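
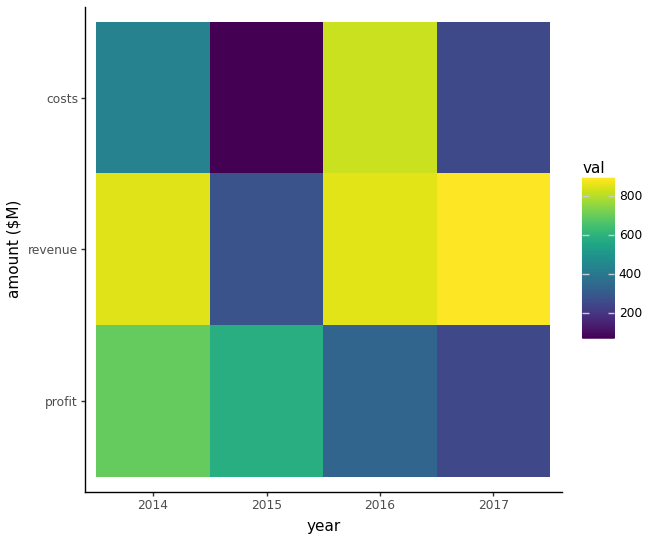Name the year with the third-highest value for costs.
Top 4 for costs: 2016 ≈ 800, 2014 ≈ 400, 2017 ≈ 300, 2015 ≈ 100.

2017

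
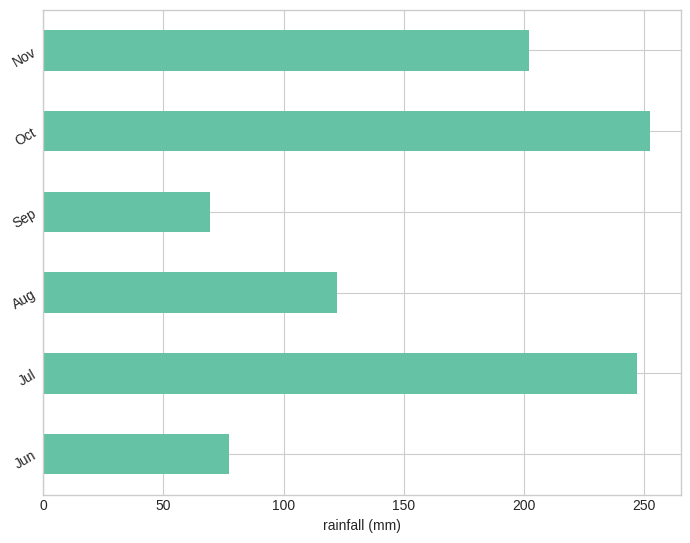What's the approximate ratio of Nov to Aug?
Nov ≈ 200, Aug ≈ 125; 200/125 ≈ 1.6.

≈ 1.6×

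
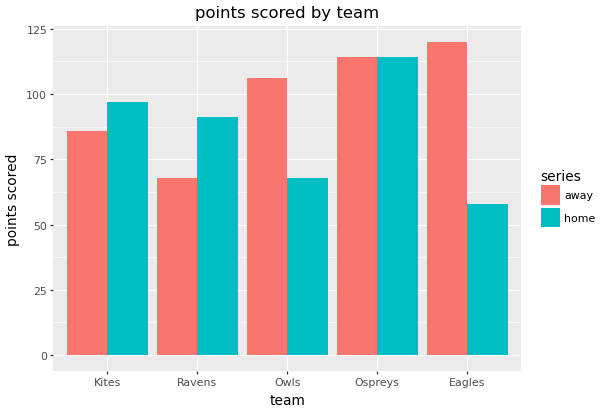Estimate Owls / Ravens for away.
≈ 1.57×

Owls ≈ 110, Ravens ≈ 70; 110/70 ≈ 1.57.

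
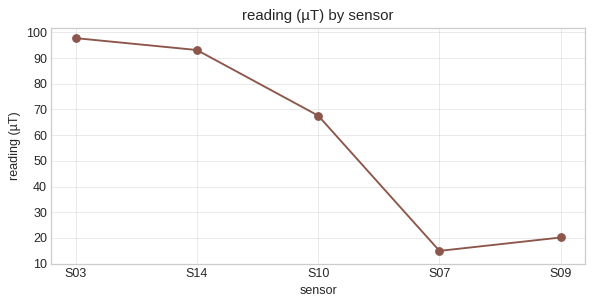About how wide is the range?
≈ 90

Max S03 ≈ 100, min S07 ≈ 10; range ≈ 90.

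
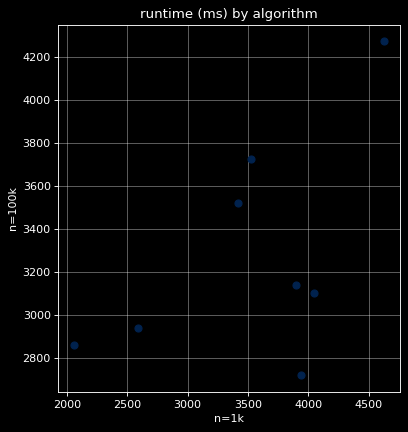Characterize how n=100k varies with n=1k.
Points are positively correlated; moderate (|r| ≈ 0.5).

positive, moderate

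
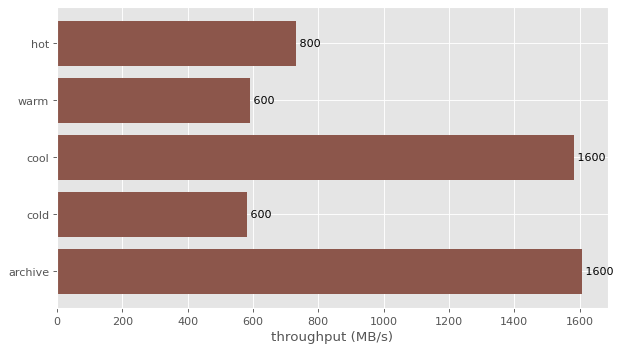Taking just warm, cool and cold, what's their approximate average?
≈ 933

(600 + 1600 + 600) / 3 ≈ 933.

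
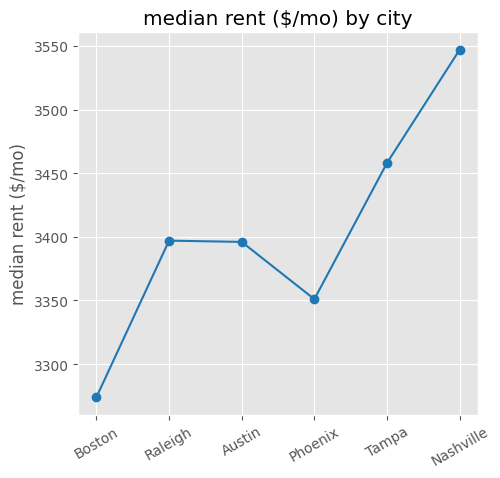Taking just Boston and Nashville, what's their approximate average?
(3275 + 3550) / 2 ≈ 3412.

≈ 3412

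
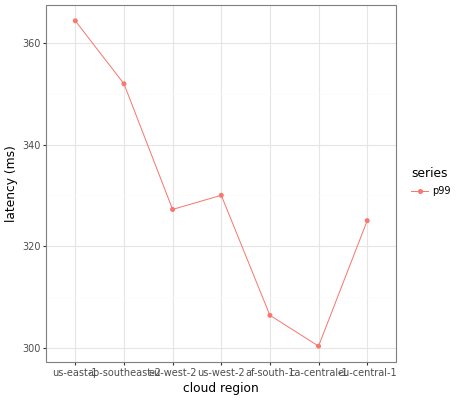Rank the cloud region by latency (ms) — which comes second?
ap-southeast-2

Top 3: us-east-1 ≈ 360, ap-southeast-2 ≈ 350, us-west-2 ≈ 330.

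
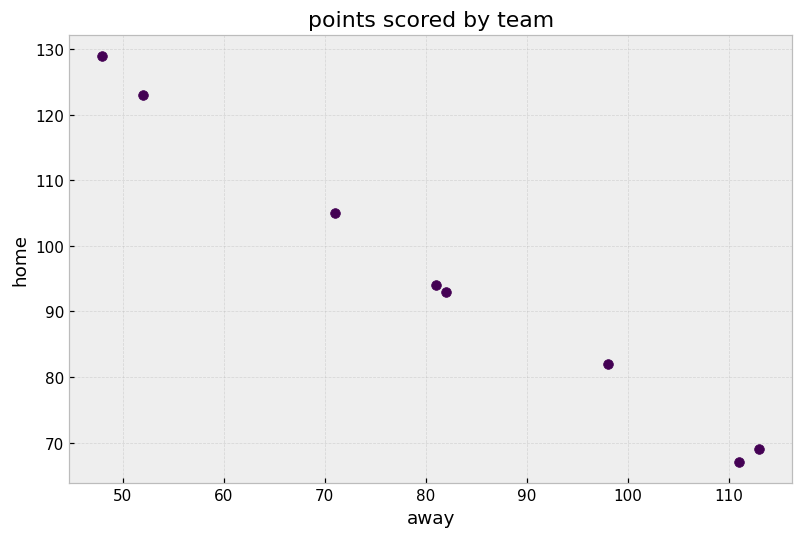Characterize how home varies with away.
negative, strong

Points are negatively correlated; strong (|r| ≈ 1.0).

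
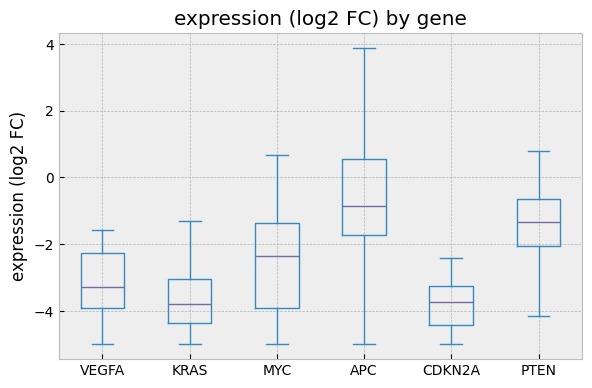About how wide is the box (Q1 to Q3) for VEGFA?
≈ 1.5

Q3 ≈ -2.5, Q1 ≈ -4.0; IQR ≈ 1.5.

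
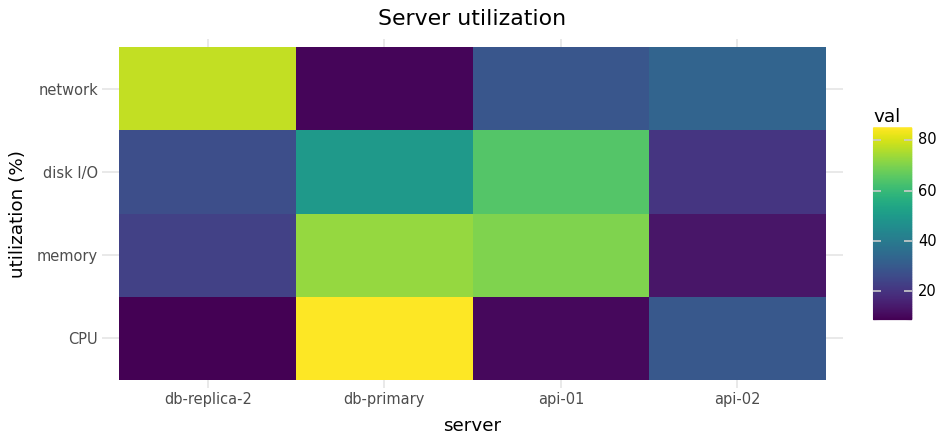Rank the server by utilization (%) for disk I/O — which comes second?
db-primary

Top 3 for disk I/O: api-01 ≈ 60, db-primary ≈ 50, db-replica-2 ≈ 30.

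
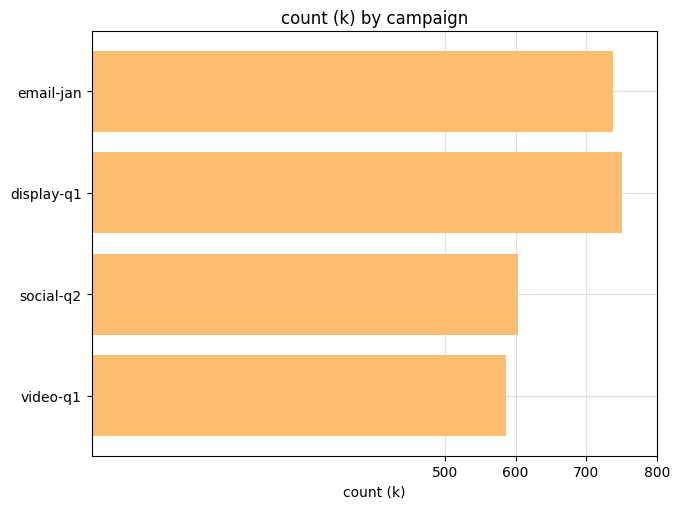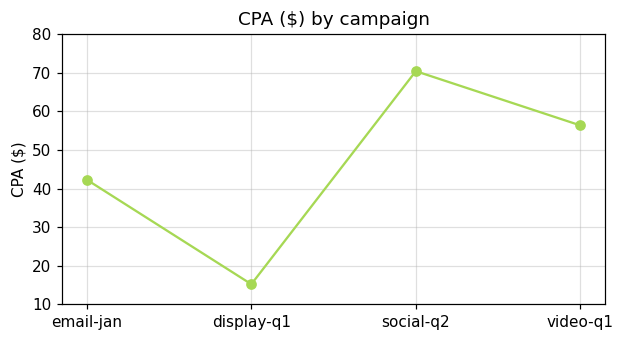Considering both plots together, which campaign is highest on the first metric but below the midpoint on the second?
display-q1

Chart 2 median CPA ($) ≈ 50; below-median campaigns: email-jan, display-q1. Among those, display-q1 has the highest count (k) (≈ 800).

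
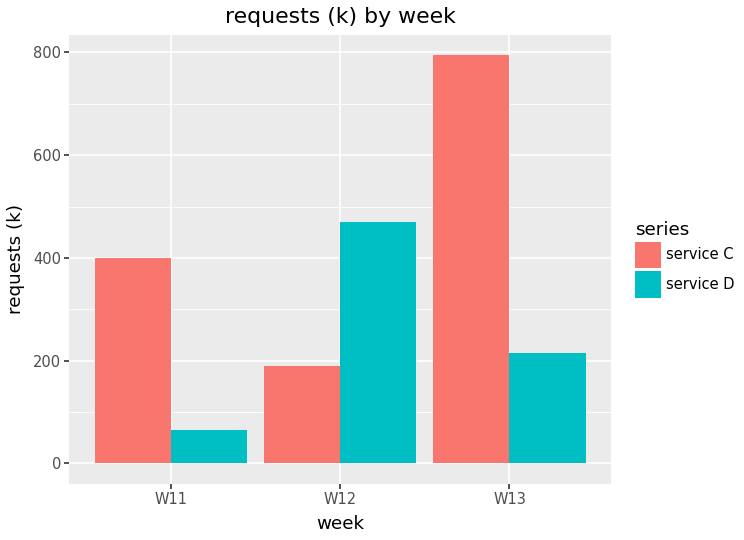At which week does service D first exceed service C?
W11: service D ≈ 100 vs service C ≈ 400 (not yet); W12: service D ≈ 500 vs service C ≈ 200 (first crossover).

W12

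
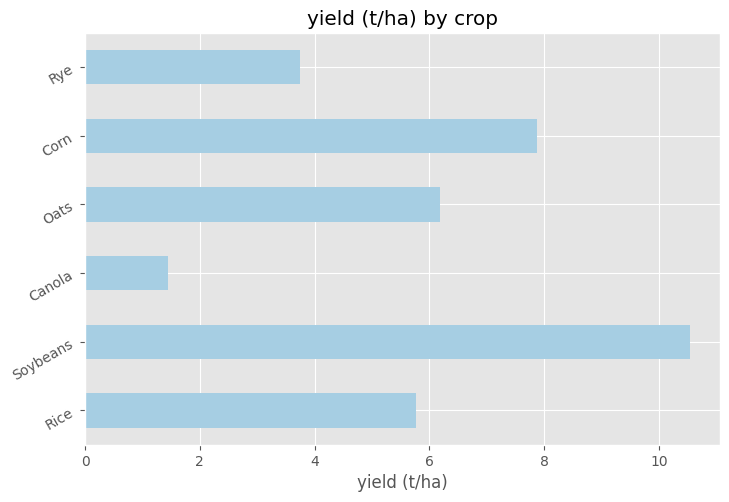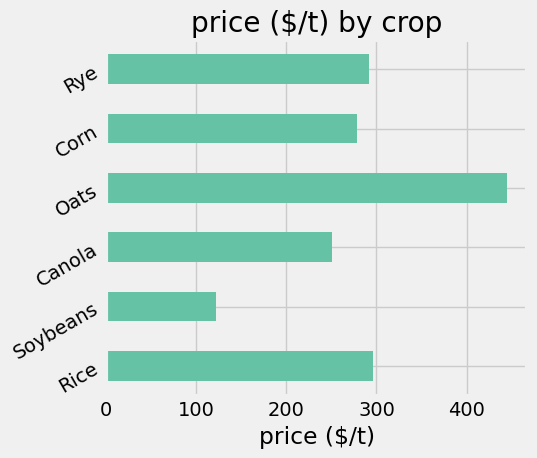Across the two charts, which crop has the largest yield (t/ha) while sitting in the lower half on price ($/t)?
Chart 2 median price ($/t) ≈ 300; below-median crops: Soybeans, Canola, Corn. Among those, Soybeans has the highest yield (t/ha) (≈ 11).

Soybeans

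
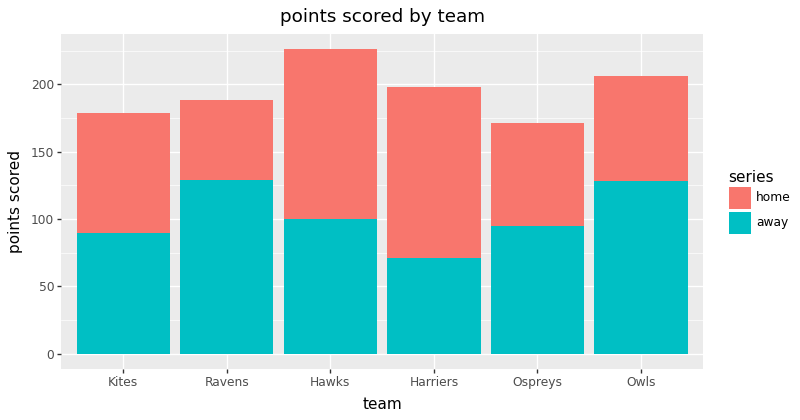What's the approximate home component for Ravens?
home top ≈ 180, bottom ≈ 120; segment ≈ 60.

≈ 60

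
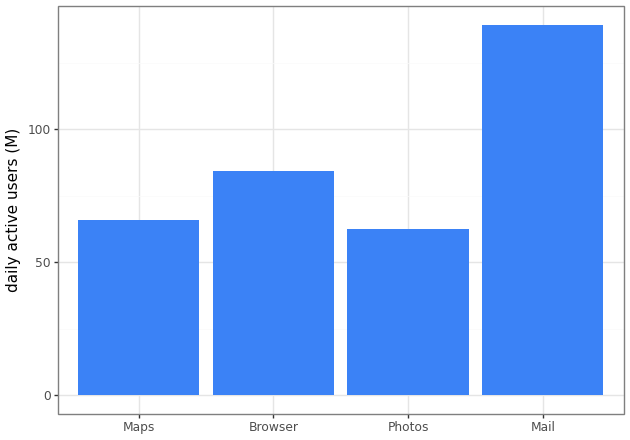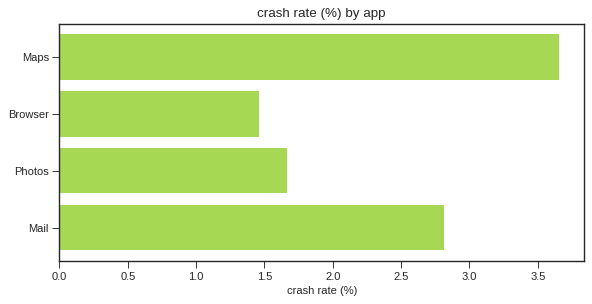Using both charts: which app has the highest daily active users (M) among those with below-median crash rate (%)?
Browser

Chart 2 median crash rate (%) ≈ 2; below-median apps: Browser, Photos. Among those, Browser has the highest daily active users (M) (≈ 80).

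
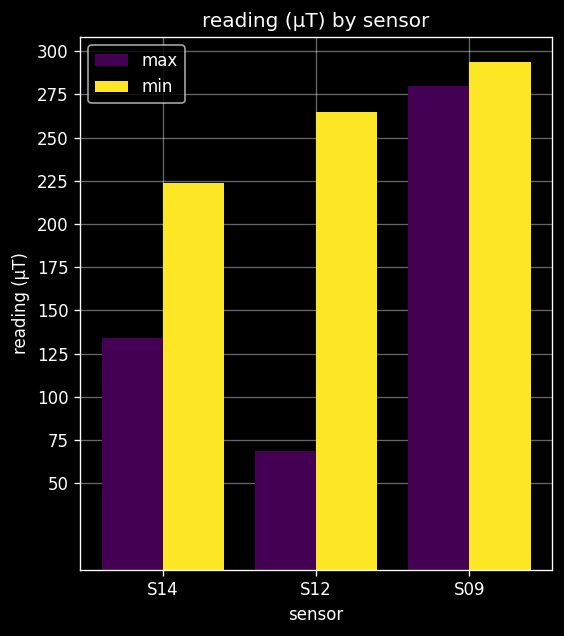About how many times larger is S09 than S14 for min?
≈ 1.33×

S09 ≈ 300, S14 ≈ 225; 300/225 ≈ 1.33.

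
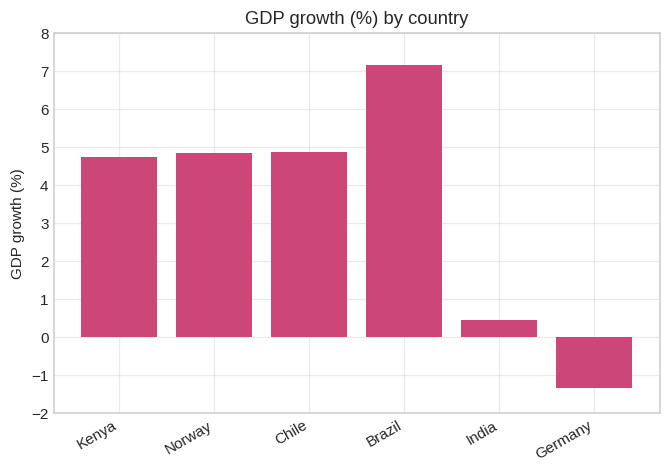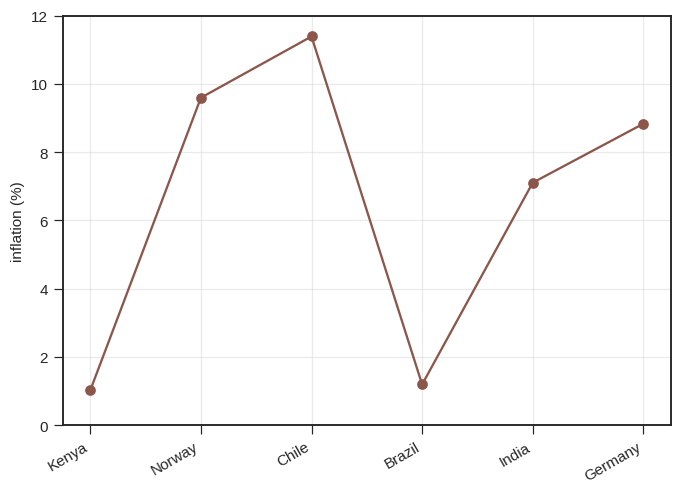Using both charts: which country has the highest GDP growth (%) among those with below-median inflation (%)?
Chart 2 median inflation (%) ≈ 8; below-median countries: Kenya, Brazil, India. Among those, Brazil has the highest GDP growth (%) (≈ 7).

Brazil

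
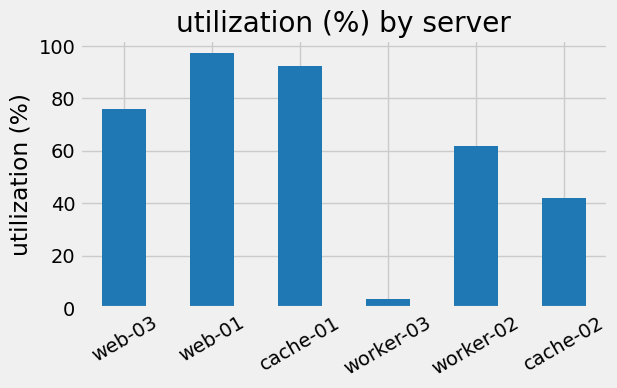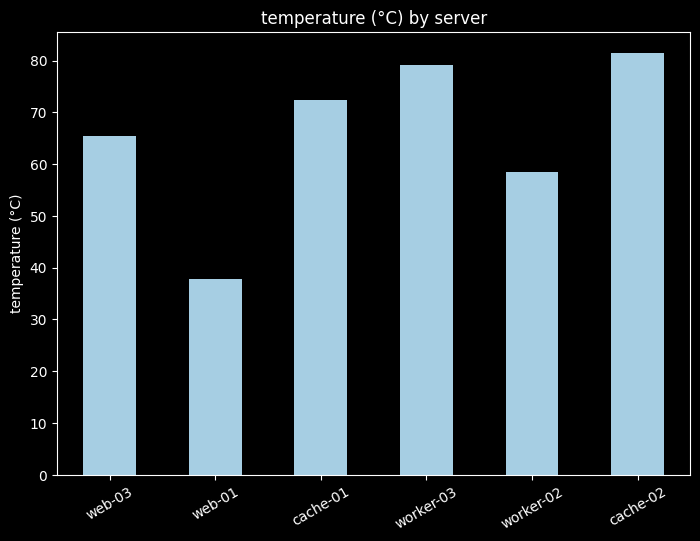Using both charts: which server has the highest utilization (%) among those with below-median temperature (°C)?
web-01

Chart 2 median temperature (°C) ≈ 70; below-median servers: web-03, web-01, worker-02. Among those, web-01 has the highest utilization (%) (≈ 100).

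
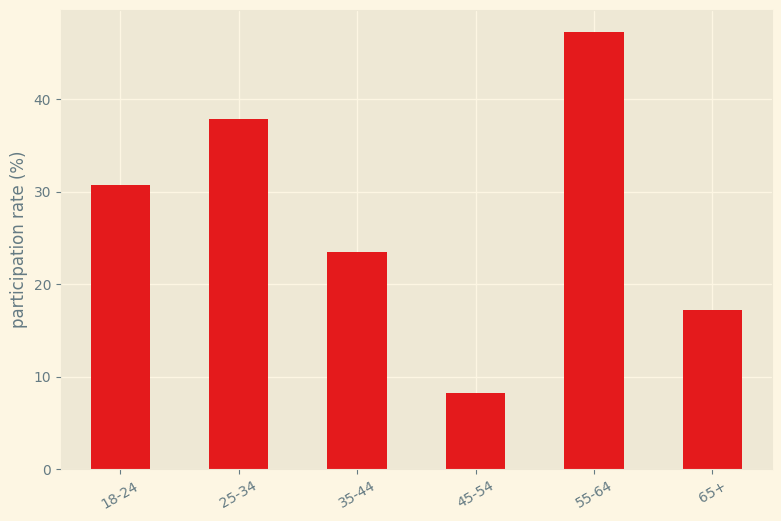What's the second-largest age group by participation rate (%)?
25-34

Top 3: 55-64 ≈ 45, 25-34 ≈ 40, 18-24 ≈ 30.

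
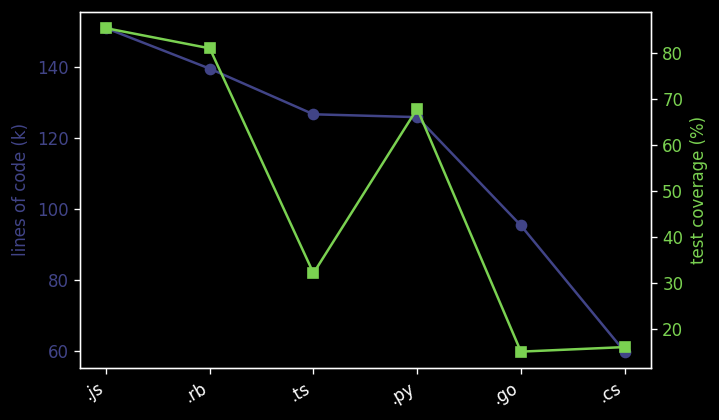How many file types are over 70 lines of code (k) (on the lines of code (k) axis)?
5

Above 70: .js, .rb, .ts, .py, .go.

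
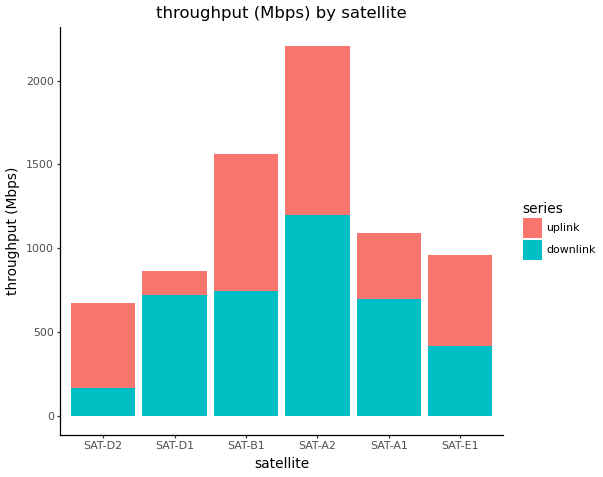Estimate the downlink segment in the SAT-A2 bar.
downlink top ≈ 1200, bottom ≈ 0; segment ≈ 1200.

≈ 1200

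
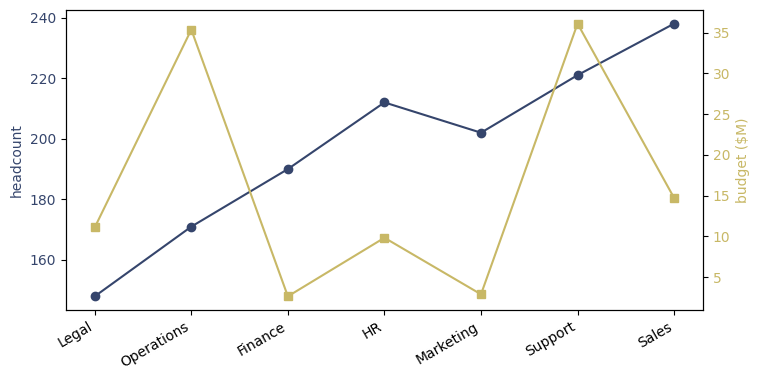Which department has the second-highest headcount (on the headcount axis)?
Support

Top 3 (on the headcount axis): Sales ≈ 240, Support ≈ 220, HR ≈ 210.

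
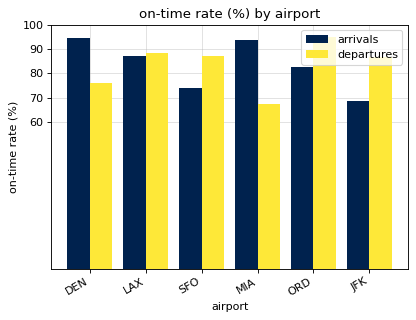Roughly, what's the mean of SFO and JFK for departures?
≈ 90

(90 + 90) / 2 ≈ 90.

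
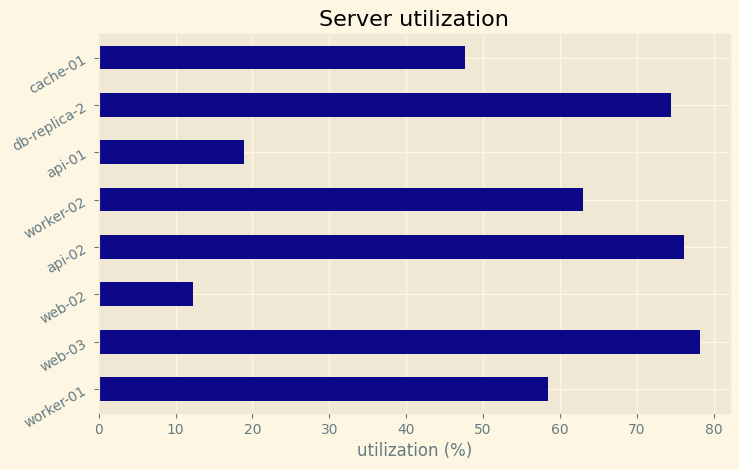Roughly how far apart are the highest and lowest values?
Max web-03 ≈ 80, min web-02 ≈ 10; range ≈ 70.

≈ 70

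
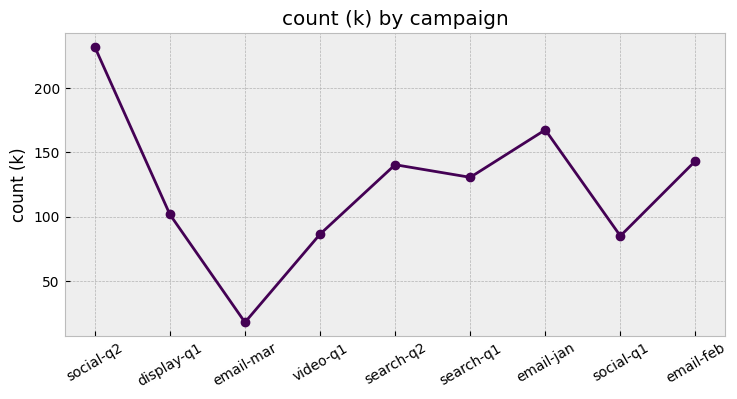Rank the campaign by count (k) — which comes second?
Top 3: social-q2 ≈ 240, email-jan ≈ 160, email-feb ≈ 140.

email-jan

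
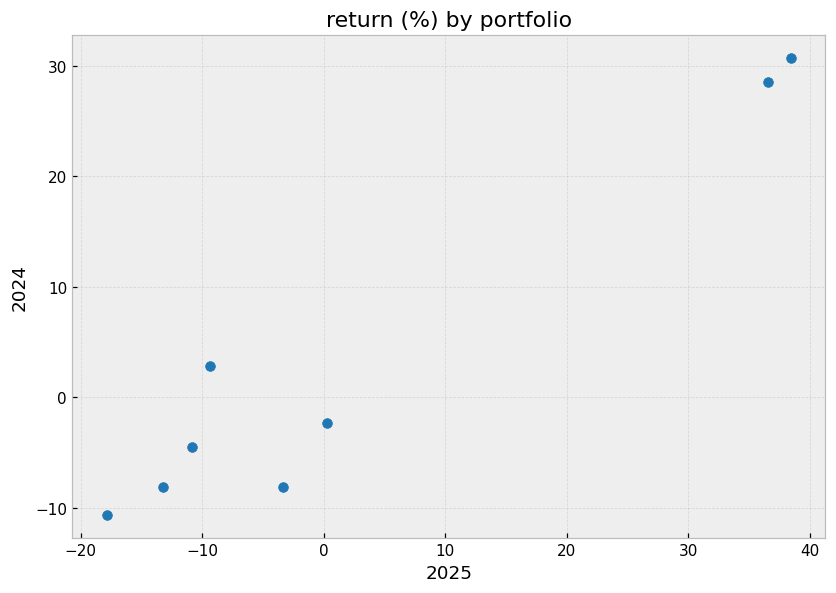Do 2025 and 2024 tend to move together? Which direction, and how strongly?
positive, strong

Points are positively correlated; strong (|r| ≈ 1.0).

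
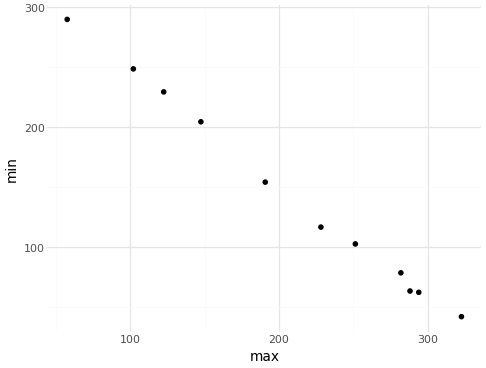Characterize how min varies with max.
negative, strong

Points are negatively correlated; strong (|r| ≈ 1.0).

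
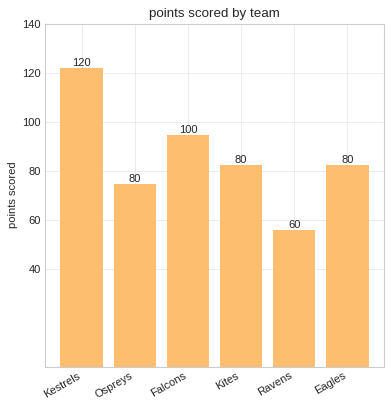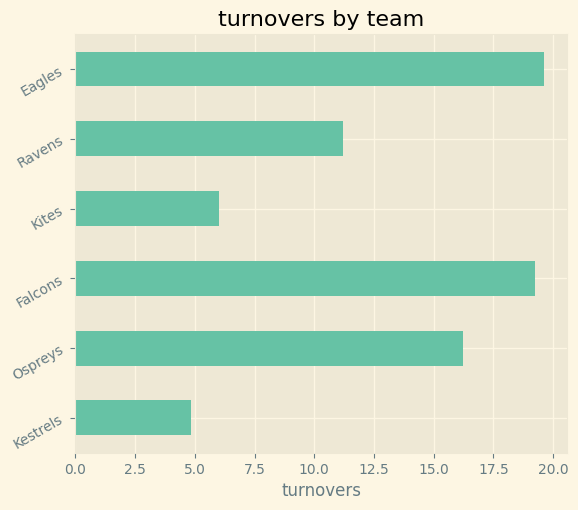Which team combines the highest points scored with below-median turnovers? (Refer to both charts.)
Chart 2 median turnovers ≈ 14; below-median teams: Kestrels, Kites, Ravens. Among those, Kestrels has the highest points scored (≈ 120).

Kestrels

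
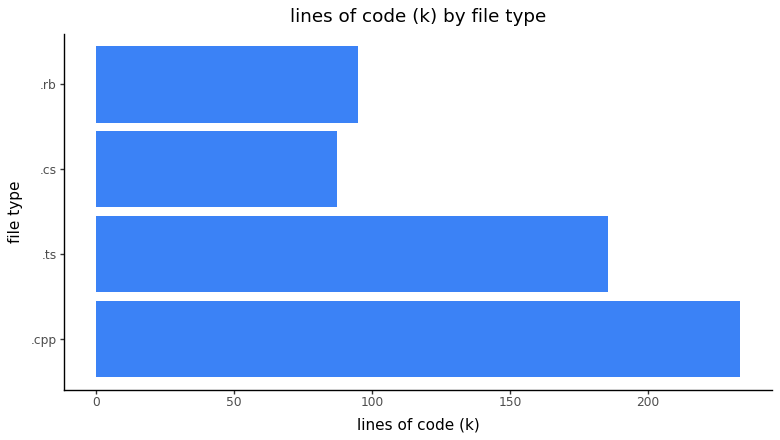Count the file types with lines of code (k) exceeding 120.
Above 120: .cpp, .ts.

2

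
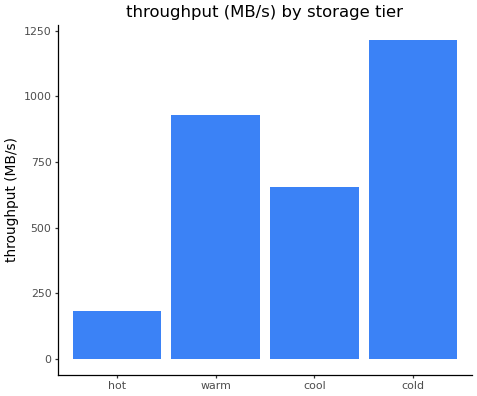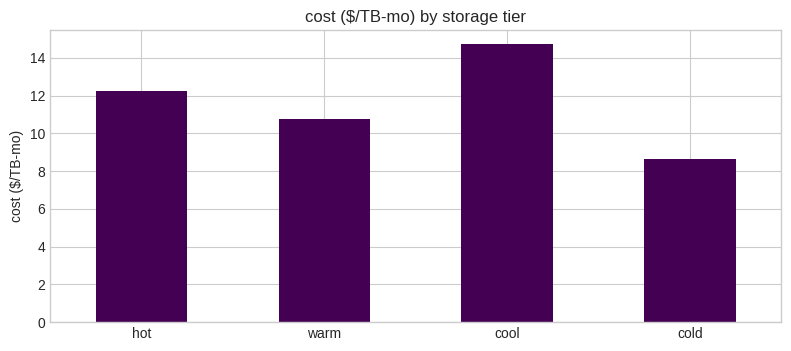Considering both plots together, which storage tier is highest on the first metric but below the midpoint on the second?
Chart 2 median cost ($/TB-mo) ≈ 12; below-median storage tiers: warm, cold. Among those, cold has the highest throughput (MB/s) (≈ 1200).

cold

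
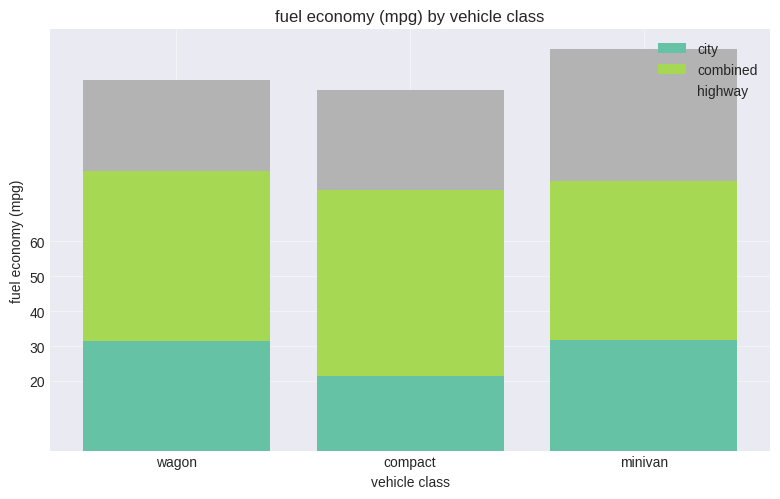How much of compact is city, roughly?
≈ 20

city top ≈ 20, bottom ≈ 0; segment ≈ 20.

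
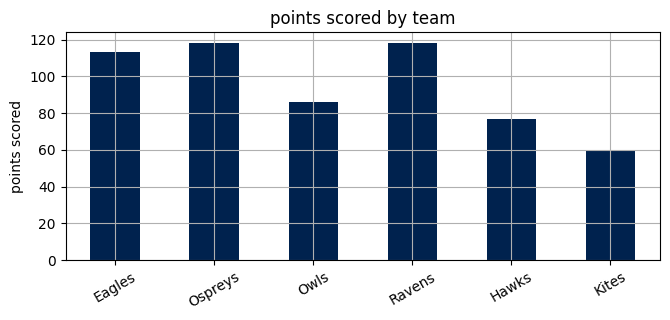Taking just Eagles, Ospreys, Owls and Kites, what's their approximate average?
≈ 95

(110 + 120 + 90 + 60) / 4 ≈ 95.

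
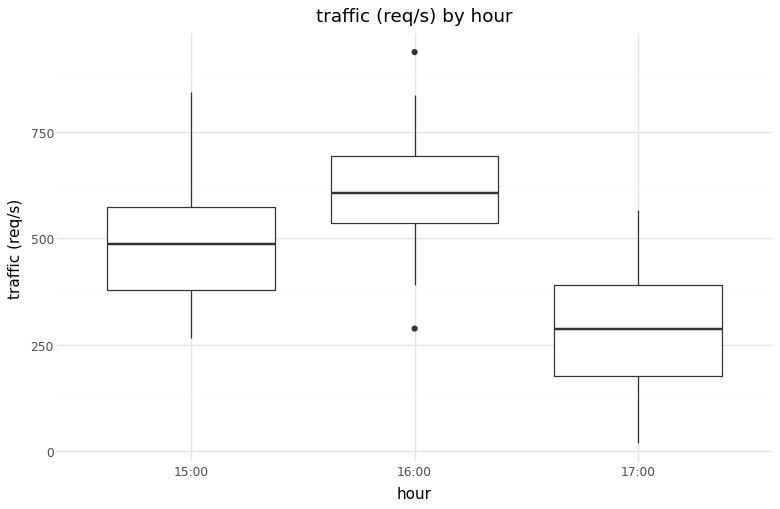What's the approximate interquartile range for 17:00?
Q3 ≈ 400, Q1 ≈ 200; IQR ≈ 200.

≈ 200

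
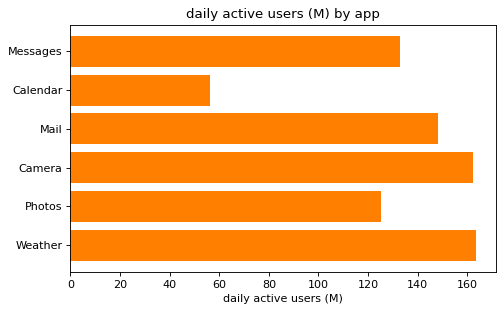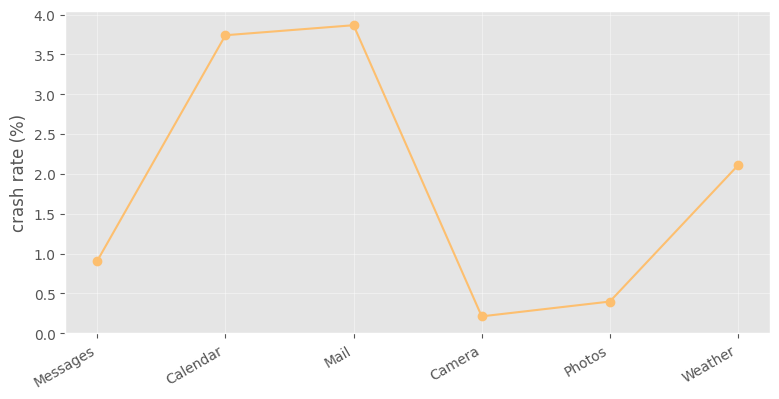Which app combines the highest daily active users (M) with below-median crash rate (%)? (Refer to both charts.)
Camera

Chart 2 median crash rate (%) ≈ 1.5; below-median apps: Messages, Camera, Photos. Among those, Camera has the highest daily active users (M) (≈ 160).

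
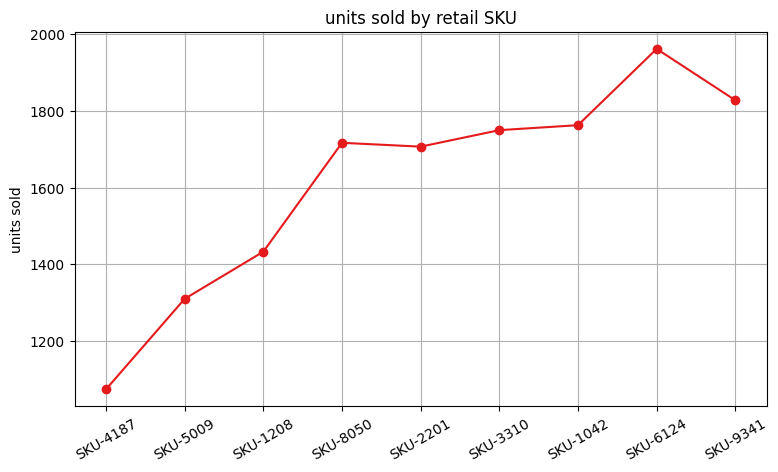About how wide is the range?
Max SKU-6124 ≈ 2000, min SKU-4187 ≈ 1100; range ≈ 900.

≈ 900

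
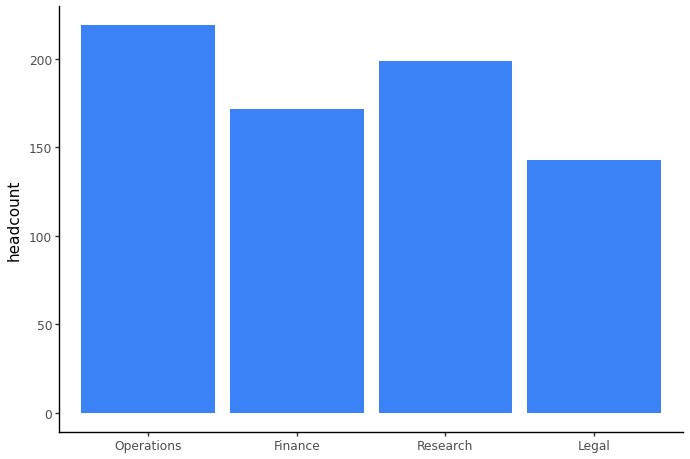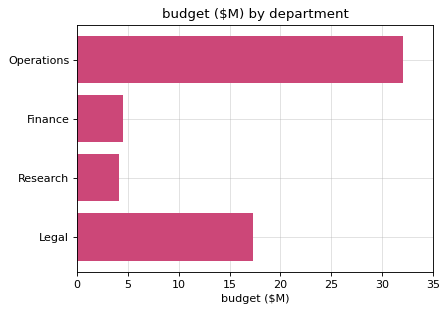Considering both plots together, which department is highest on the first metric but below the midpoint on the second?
Research

Chart 2 median budget ($M) ≈ 10; below-median departments: Finance, Research. Among those, Research has the highest headcount (≈ 200).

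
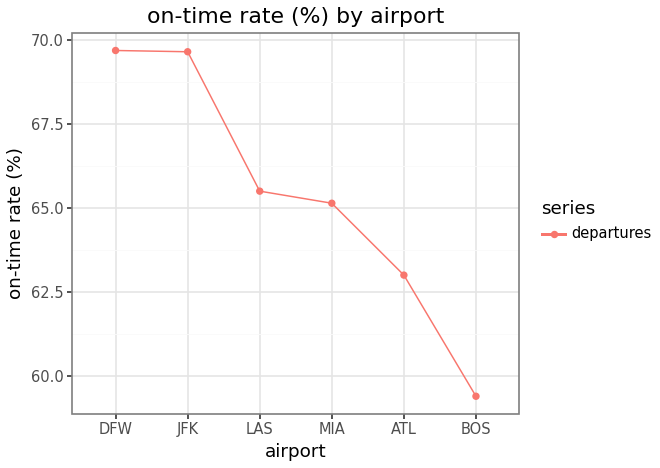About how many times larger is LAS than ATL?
LAS ≈ 66, ATL ≈ 63; 66/63 ≈ 1.05.

≈ 1.05×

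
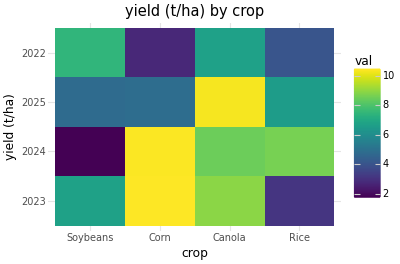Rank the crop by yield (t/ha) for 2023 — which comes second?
Top 3 for 2023: Corn ≈ 10, Canola ≈ 9, Soybeans ≈ 7.

Canola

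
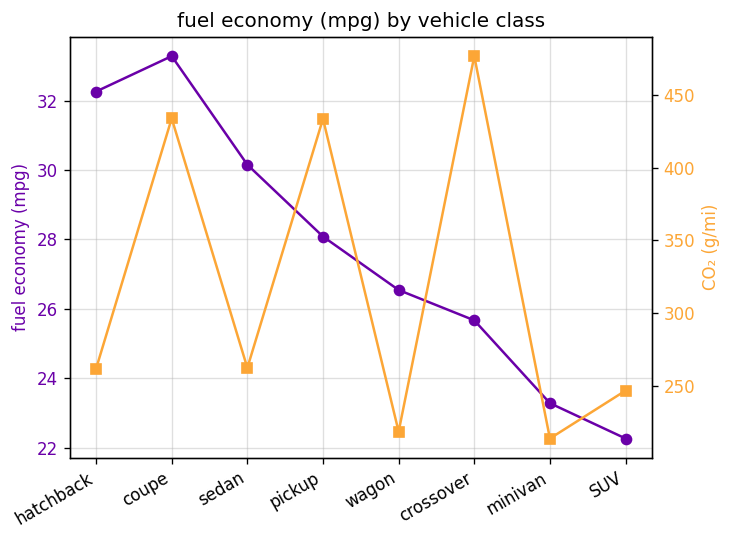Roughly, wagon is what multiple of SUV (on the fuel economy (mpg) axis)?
wagon ≈ 27, SUV ≈ 22; 27/22 ≈ 1.23.

≈ 1.23×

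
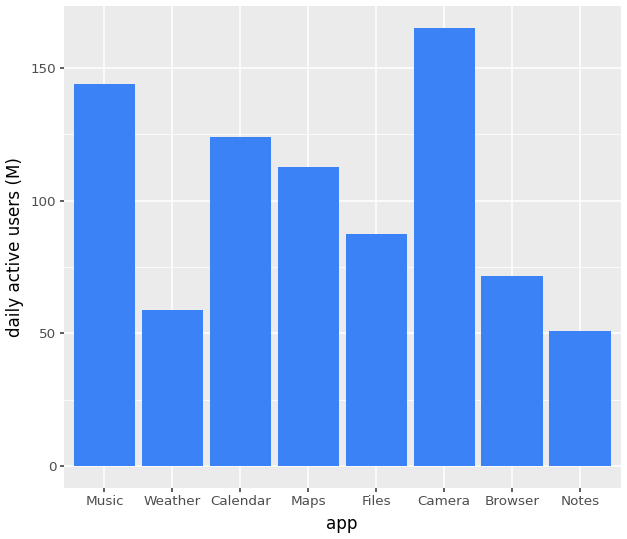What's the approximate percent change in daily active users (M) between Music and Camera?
Music ≈ 140, Camera ≈ 160; (160 − 140) / 140 ≈ +14.3%.

≈ +14.3%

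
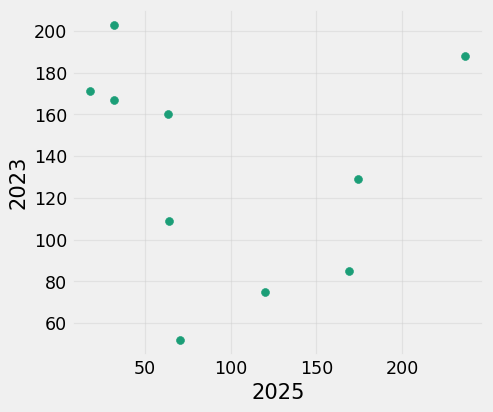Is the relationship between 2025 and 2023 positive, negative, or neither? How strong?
Points are roughly uncorrelated; weak (|r| ≈ 0.1).

no clear correlation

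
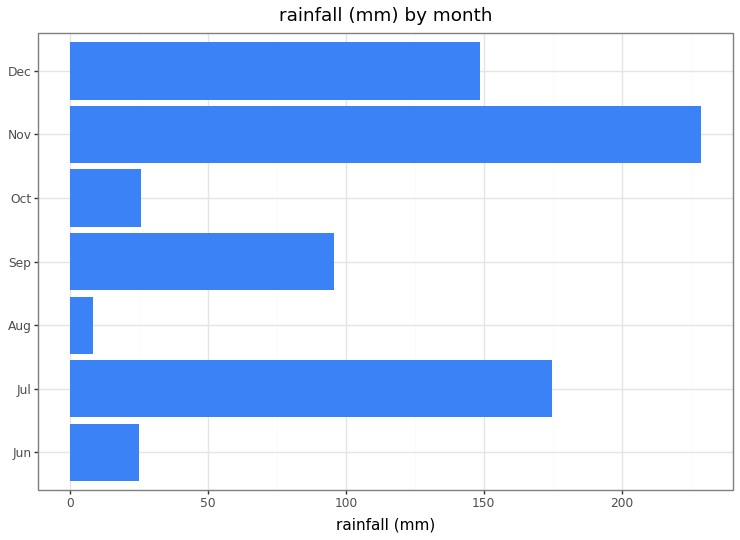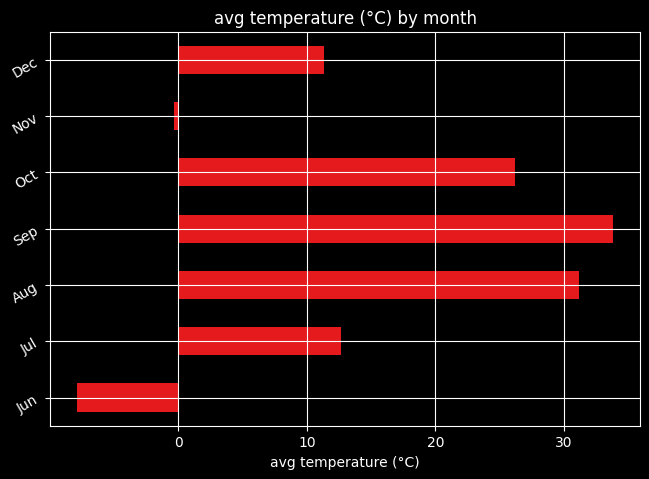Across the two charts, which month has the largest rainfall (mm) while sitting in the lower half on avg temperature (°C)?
Chart 2 median avg temperature (°C) ≈ 15; below-median months: Jun, Nov, Dec. Among those, Nov has the highest rainfall (mm) (≈ 225).

Nov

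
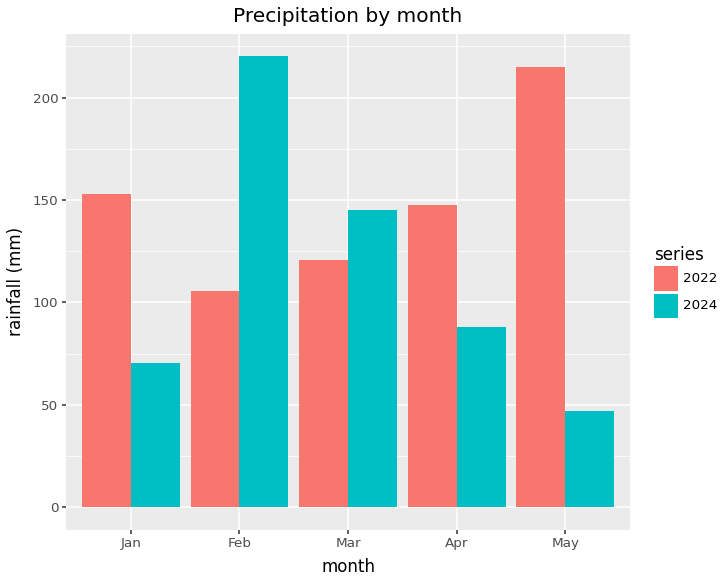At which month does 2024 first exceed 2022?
Jan: 2024 ≈ 80 vs 2022 ≈ 160 (not yet); Feb: 2024 ≈ 220 vs 2022 ≈ 100 (first crossover).

Feb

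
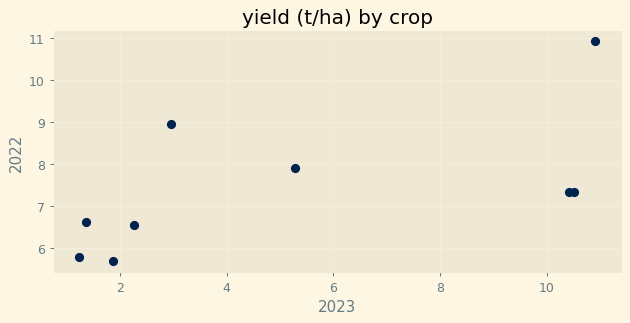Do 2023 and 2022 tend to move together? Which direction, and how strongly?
positive, moderate

Points are positively correlated; moderate (|r| ≈ 0.6).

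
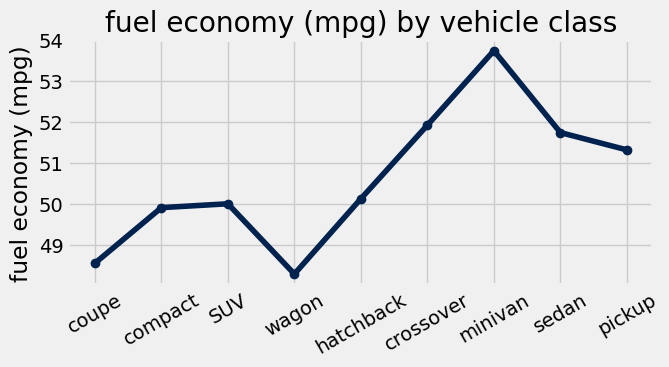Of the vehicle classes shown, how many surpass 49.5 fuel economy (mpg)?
Above 49.5: compact, SUV, hatchback, crossover, minivan, sedan, pickup.

7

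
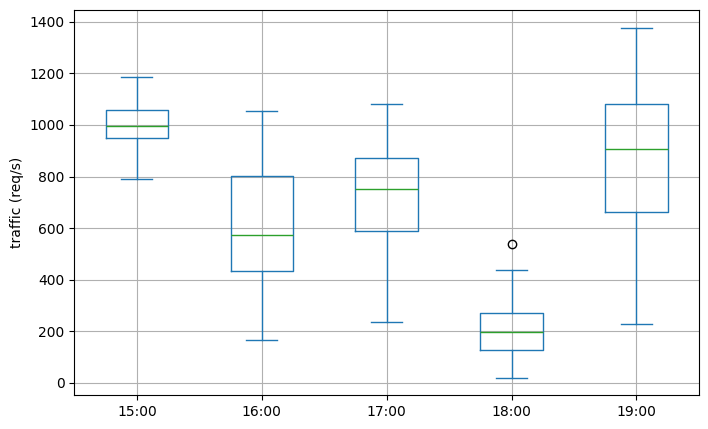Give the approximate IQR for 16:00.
≈ 400

Q3 ≈ 800, Q1 ≈ 400; IQR ≈ 400.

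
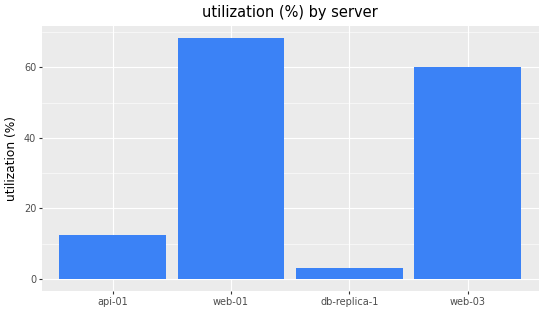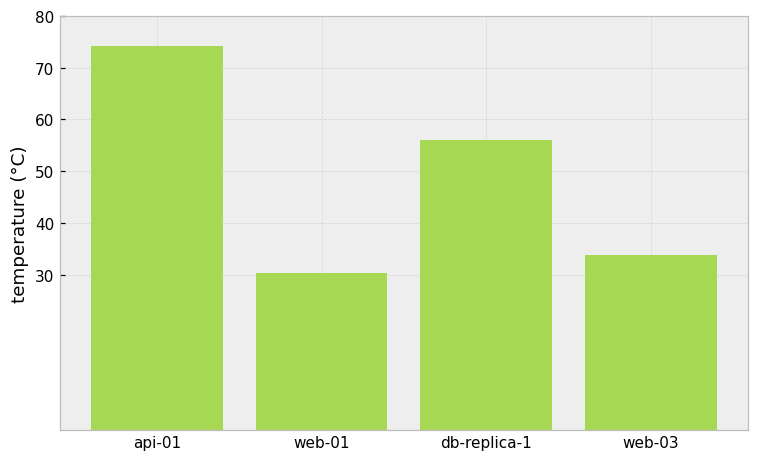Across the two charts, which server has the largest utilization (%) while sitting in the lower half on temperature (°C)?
Chart 2 median temperature (°C) ≈ 40; below-median servers: web-01, web-03. Among those, web-01 has the highest utilization (%) (≈ 70).

web-01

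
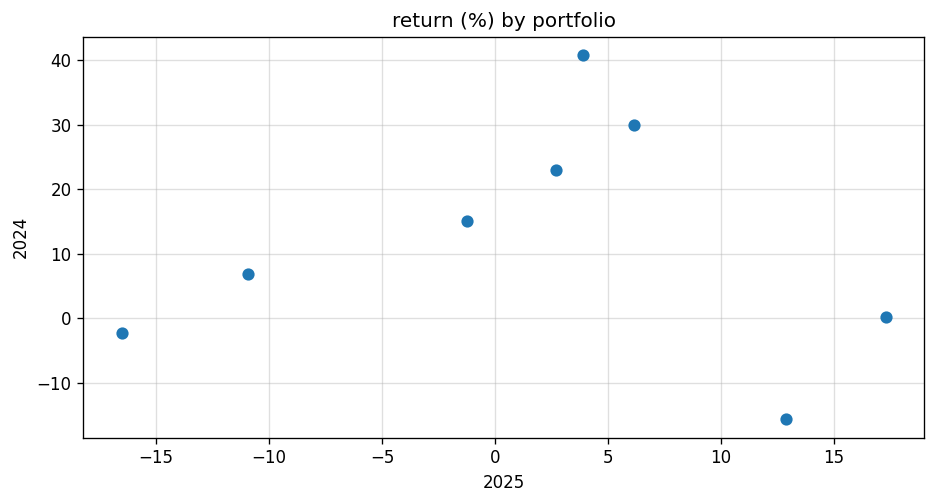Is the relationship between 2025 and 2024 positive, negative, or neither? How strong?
no clear correlation

Points are roughly uncorrelated; weak (|r| ≈ 0.0).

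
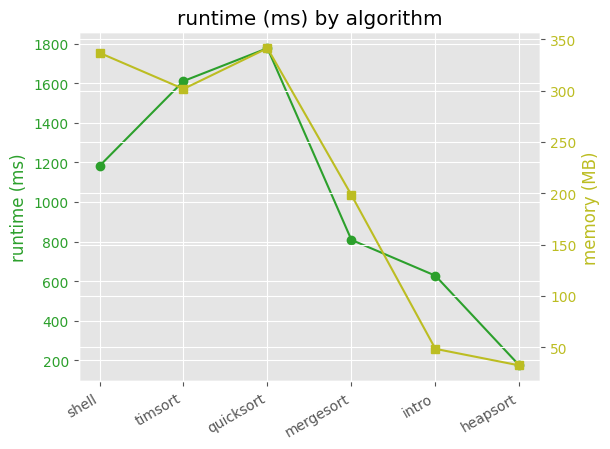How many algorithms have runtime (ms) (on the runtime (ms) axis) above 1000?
Above 1000: shell, timsort, quicksort.

3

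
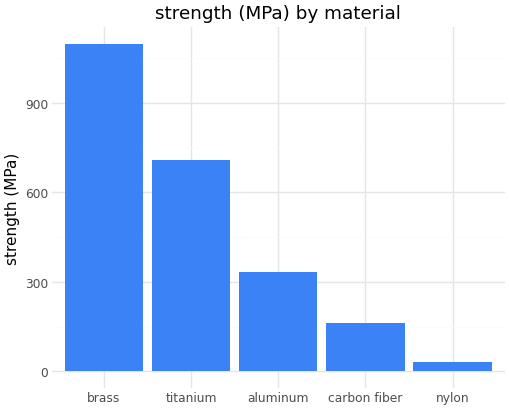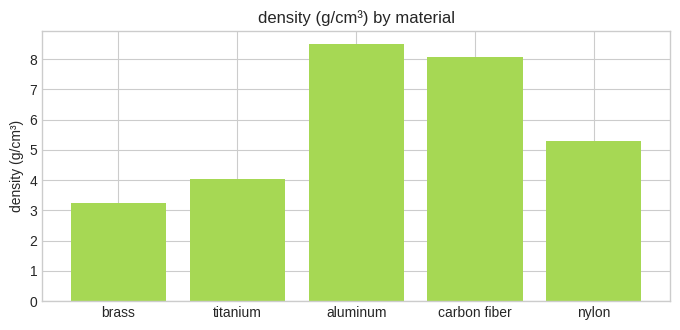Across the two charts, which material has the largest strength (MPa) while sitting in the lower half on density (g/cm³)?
Chart 2 median density (g/cm³) ≈ 5; below-median materials: brass, titanium. Among those, brass has the highest strength (MPa) (≈ 1000).

brass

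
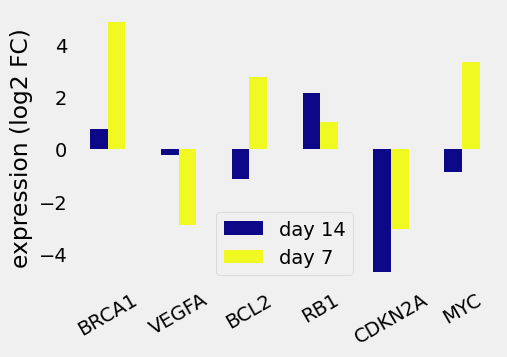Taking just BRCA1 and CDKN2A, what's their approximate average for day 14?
≈ -2

(1 + -5) / 2 ≈ -2.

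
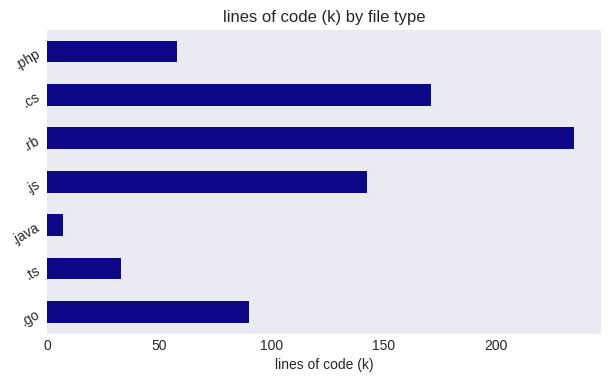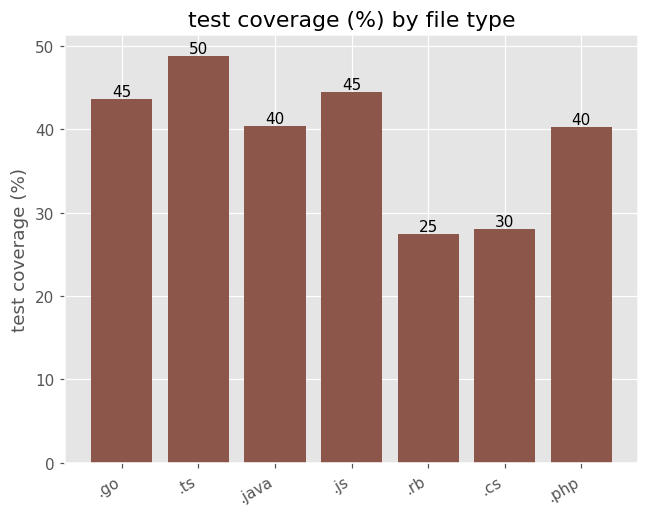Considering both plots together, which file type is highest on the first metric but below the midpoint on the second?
Chart 2 median test coverage (%) ≈ 40; below-median file types: .rb, .cs, .php. Among those, .rb has the highest lines of code (k) (≈ 225).

.rb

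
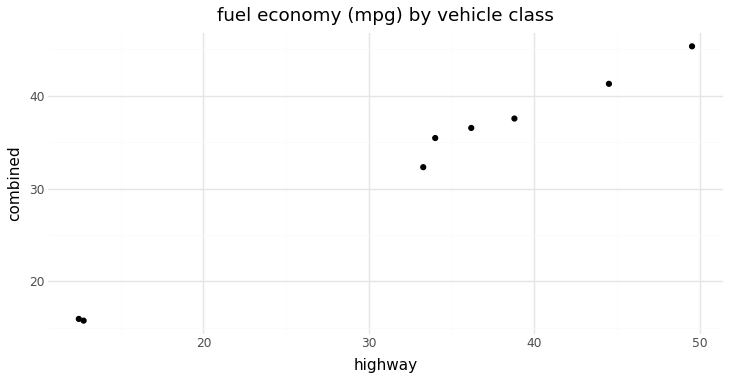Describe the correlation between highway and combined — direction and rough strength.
positive, strong

Points are positively correlated; strong (|r| ≈ 1.0).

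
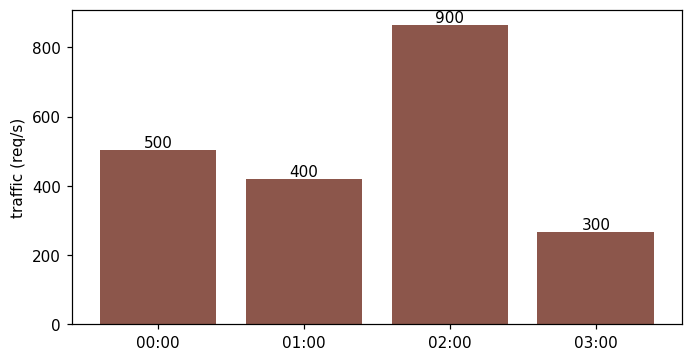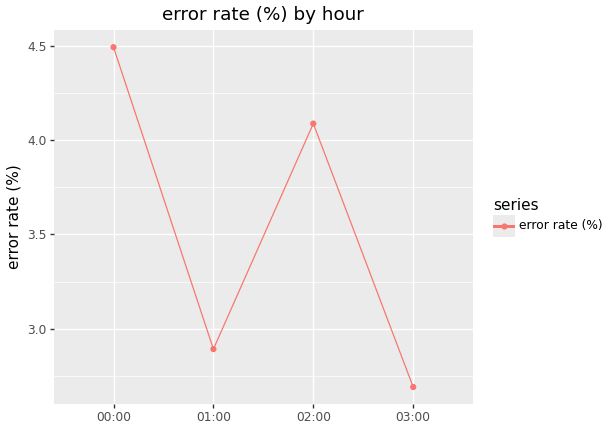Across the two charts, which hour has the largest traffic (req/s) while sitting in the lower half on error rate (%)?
Chart 2 median error rate (%) ≈ 3.5; below-median hours: 01:00, 03:00. Among those, 01:00 has the highest traffic (req/s) (≈ 400).

01:00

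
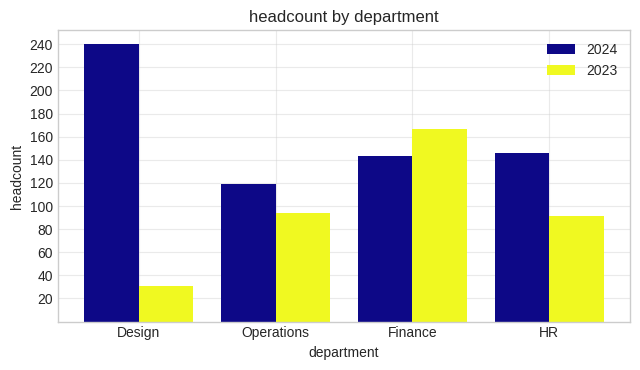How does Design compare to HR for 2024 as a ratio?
≈ 1.71×

Design ≈ 240, HR ≈ 140; 240/140 ≈ 1.71.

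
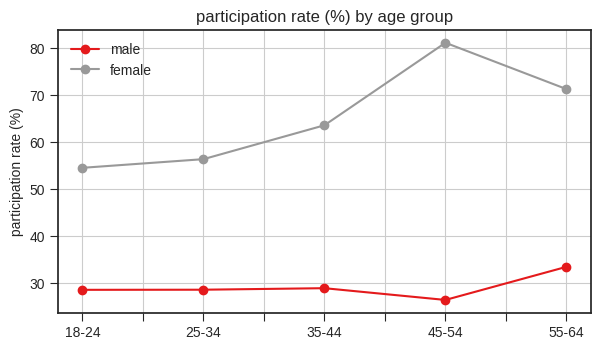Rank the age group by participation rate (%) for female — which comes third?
35-44

Top 4 for female: 45-54 ≈ 80, 55-64 ≈ 70, 35-44 ≈ 65, 25-34 ≈ 55.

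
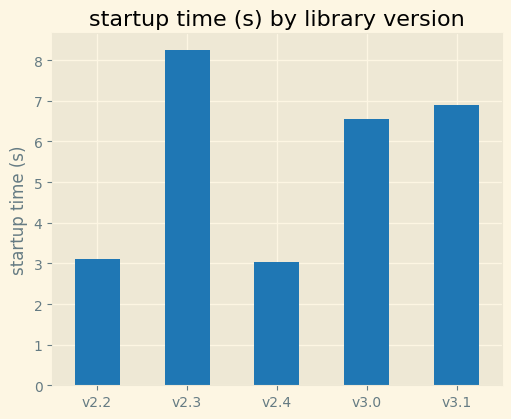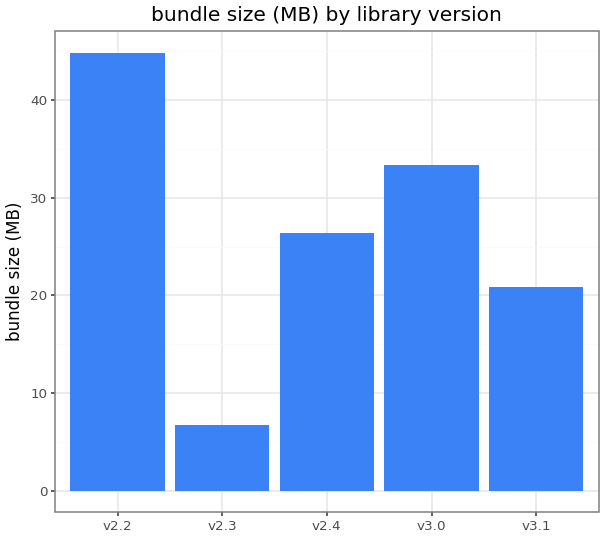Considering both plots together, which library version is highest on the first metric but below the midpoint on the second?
v2.3

Chart 2 median bundle size (MB) ≈ 25; below-median library versions: v2.3, v3.1. Among those, v2.3 has the highest startup time (s) (≈ 8).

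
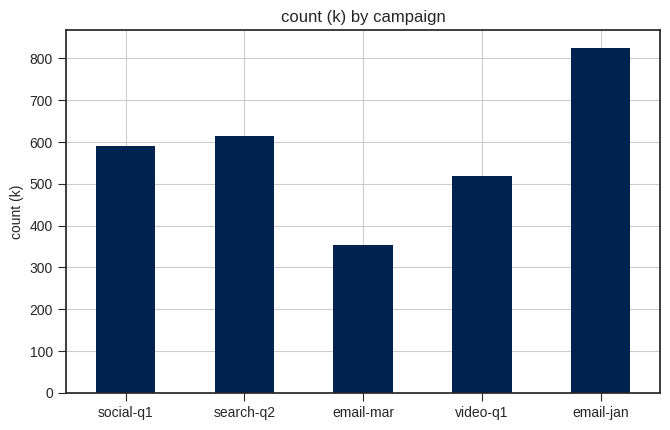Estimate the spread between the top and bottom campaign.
≈ 400

Max email-jan ≈ 800, min email-mar ≈ 400; range ≈ 400.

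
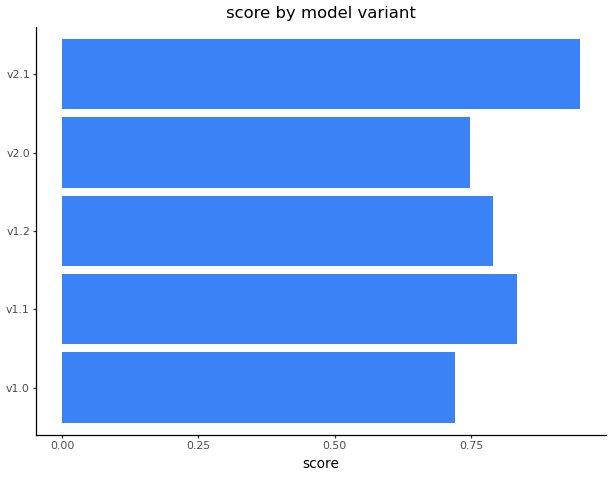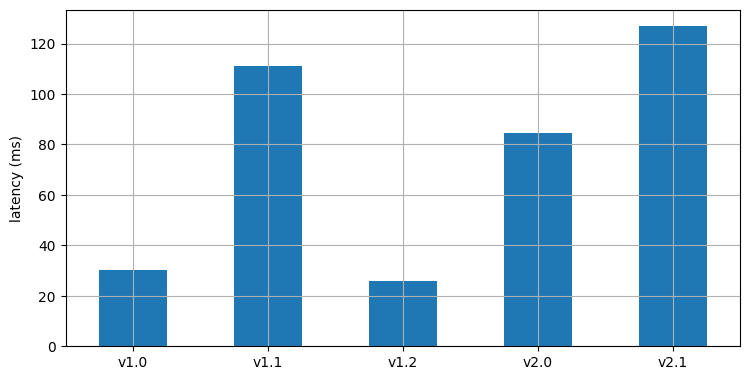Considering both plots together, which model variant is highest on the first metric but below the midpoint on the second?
v1.2

Chart 2 median latency (ms) ≈ 80; below-median model variants: v1.0, v1.2. Among those, v1.2 has the highest score (≈ 0.8).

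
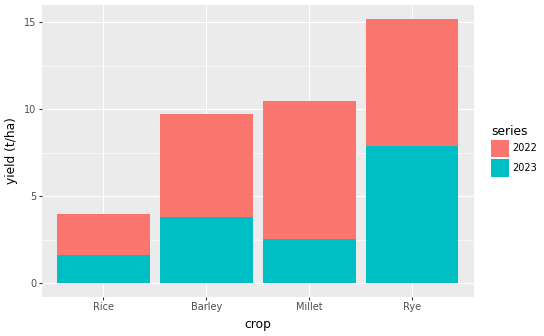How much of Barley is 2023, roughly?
≈ 4

2023 top ≈ 4, bottom ≈ 0; segment ≈ 4.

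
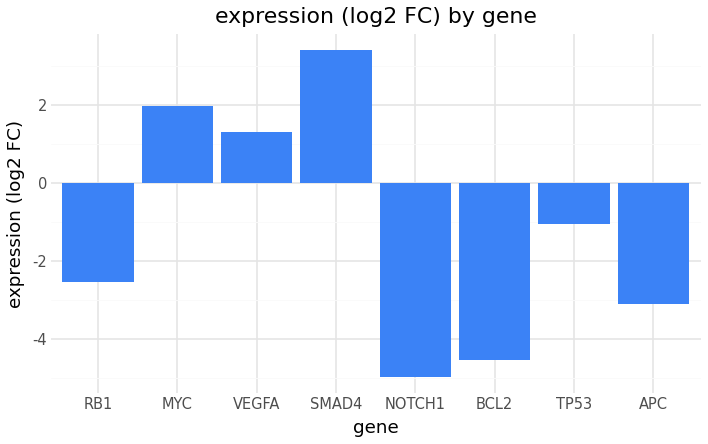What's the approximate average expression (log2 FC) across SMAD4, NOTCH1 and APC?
≈ -2

(3 + -5 + -3) / 3 ≈ -2.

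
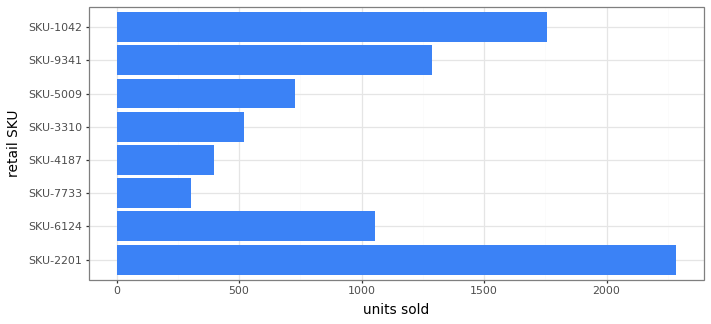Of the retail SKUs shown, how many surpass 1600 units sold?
2

Above 1600: SKU-2201, SKU-1042.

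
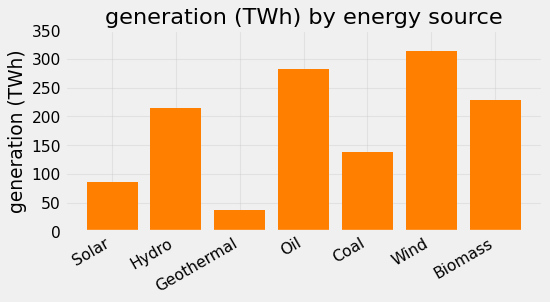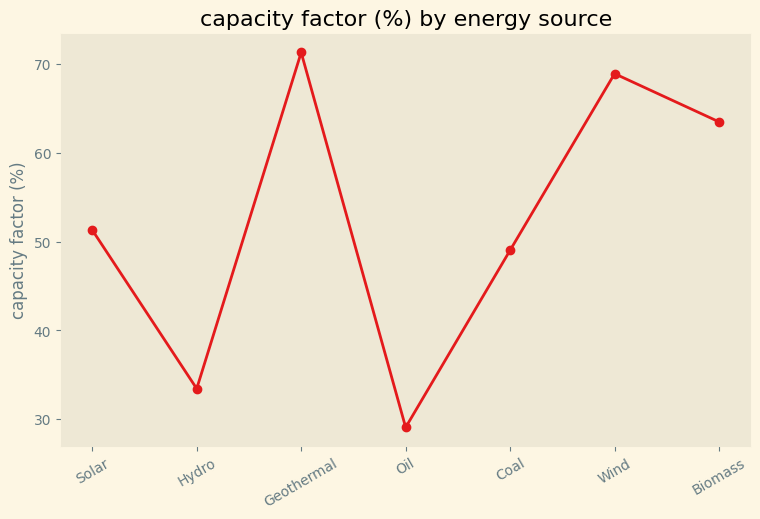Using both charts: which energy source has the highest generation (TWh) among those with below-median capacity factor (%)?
Chart 2 median capacity factor (%) ≈ 50; below-median energy sources: Hydro, Oil, Coal. Among those, Oil has the highest generation (TWh) (≈ 300).

Oil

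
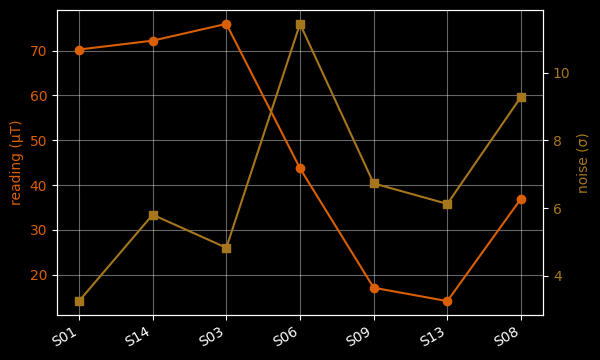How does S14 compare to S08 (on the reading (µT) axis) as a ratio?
≈ 1.75×

S14 ≈ 70, S08 ≈ 40; 70/40 ≈ 1.75.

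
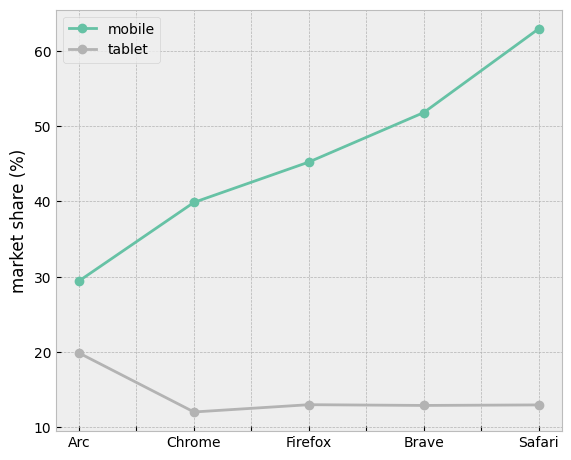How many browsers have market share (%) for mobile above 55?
Above 55: Safari.

1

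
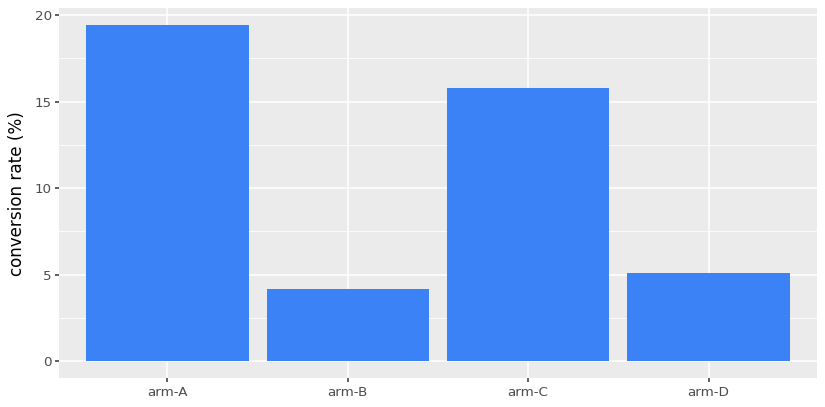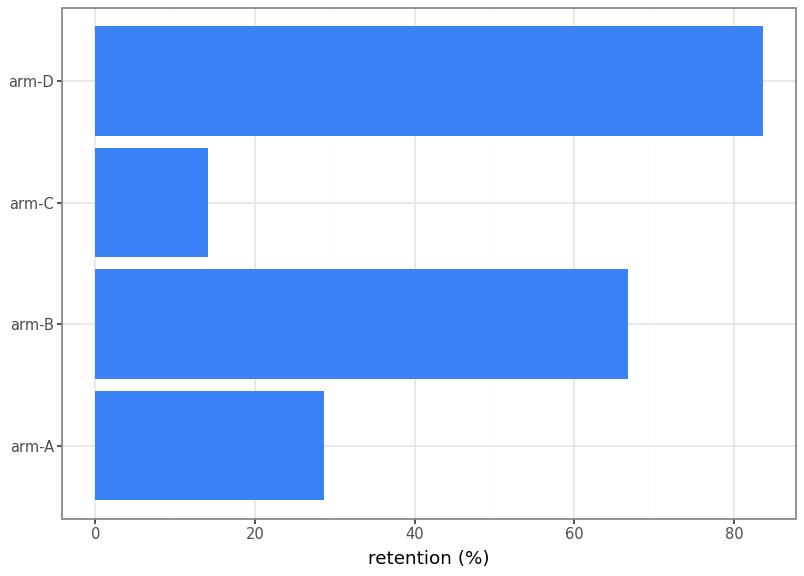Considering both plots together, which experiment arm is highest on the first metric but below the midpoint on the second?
Chart 2 median retention (%) ≈ 50; below-median experiment arms: arm-A, arm-C. Among those, arm-A has the highest conversion rate (%) (≈ 20).

arm-A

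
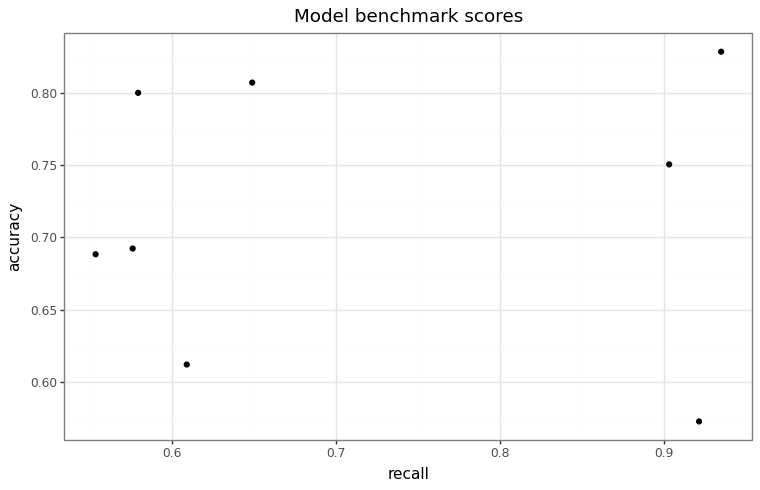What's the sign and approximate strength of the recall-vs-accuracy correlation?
Points are roughly uncorrelated; weak (|r| ≈ 0.0).

no clear correlation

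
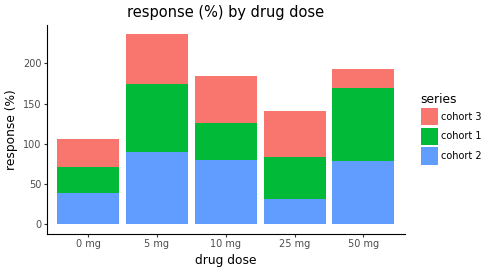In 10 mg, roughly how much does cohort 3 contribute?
cohort 3 top ≈ 180, bottom ≈ 120; segment ≈ 60.

≈ 60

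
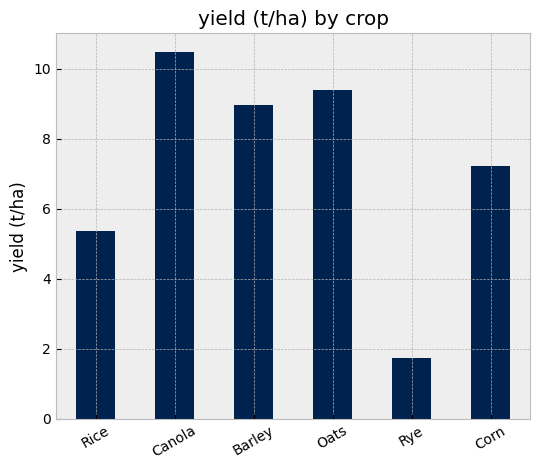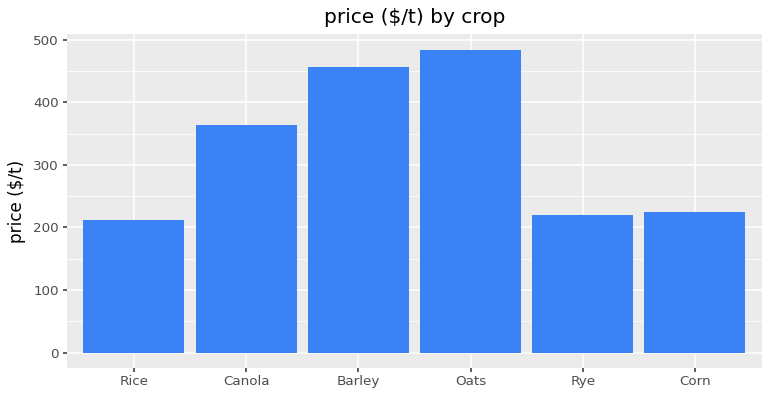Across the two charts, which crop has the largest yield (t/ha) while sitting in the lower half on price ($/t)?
Chart 2 median price ($/t) ≈ 300; below-median crops: Rice, Rye, Corn. Among those, Corn has the highest yield (t/ha) (≈ 7).

Corn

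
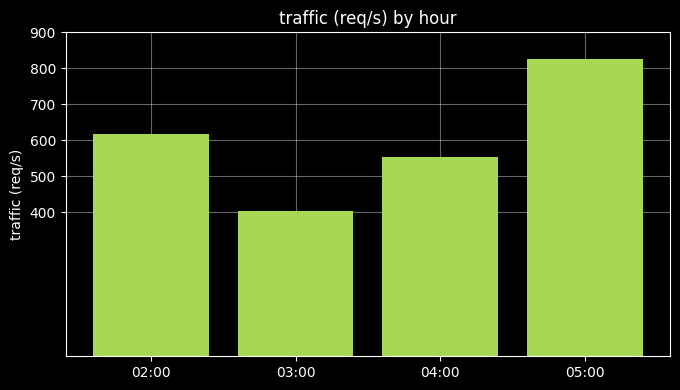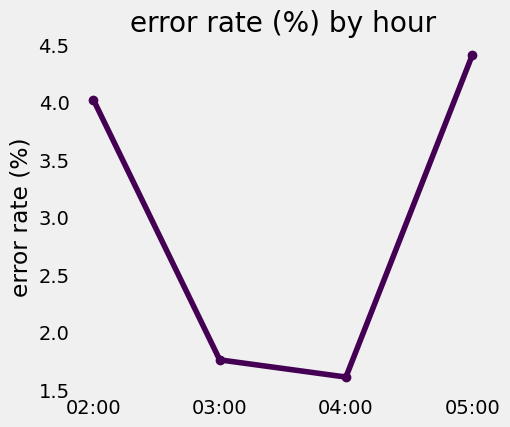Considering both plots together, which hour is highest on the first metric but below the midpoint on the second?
04:00

Chart 2 median error rate (%) ≈ 3; below-median hours: 03:00, 04:00. Among those, 04:00 has the highest traffic (req/s) (≈ 600).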